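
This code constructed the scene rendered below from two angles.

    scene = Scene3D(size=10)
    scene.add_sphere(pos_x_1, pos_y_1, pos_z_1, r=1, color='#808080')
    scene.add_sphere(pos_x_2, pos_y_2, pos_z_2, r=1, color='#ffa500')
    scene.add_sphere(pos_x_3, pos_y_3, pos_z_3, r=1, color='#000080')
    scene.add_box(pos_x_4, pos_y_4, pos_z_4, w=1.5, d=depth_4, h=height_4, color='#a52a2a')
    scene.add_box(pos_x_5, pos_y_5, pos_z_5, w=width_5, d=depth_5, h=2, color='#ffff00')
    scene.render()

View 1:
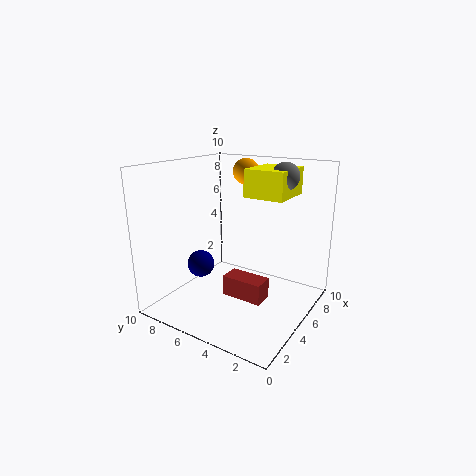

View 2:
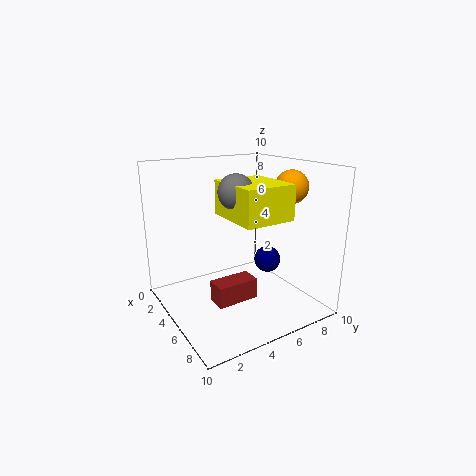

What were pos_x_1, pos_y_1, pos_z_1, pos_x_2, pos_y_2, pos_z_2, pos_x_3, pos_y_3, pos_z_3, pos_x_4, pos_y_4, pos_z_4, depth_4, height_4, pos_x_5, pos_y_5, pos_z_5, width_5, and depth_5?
pos_x_1 = 8, pos_y_1 = 3, pos_z_1 = 9, pos_x_2 = 8.5, pos_y_2 = 6.5, pos_z_2 = 9, pos_x_3 = 4.5, pos_y_3 = 8, pos_z_3 = 2.5, pos_x_4 = 4.5, pos_y_4 = 3, pos_z_4 = 0.5, depth_4 = 3, height_4 = 1.5, pos_x_5 = 6.5, pos_y_5 = 2.5, pos_z_5 = 7.5, width_5 = 3.5, depth_5 = 3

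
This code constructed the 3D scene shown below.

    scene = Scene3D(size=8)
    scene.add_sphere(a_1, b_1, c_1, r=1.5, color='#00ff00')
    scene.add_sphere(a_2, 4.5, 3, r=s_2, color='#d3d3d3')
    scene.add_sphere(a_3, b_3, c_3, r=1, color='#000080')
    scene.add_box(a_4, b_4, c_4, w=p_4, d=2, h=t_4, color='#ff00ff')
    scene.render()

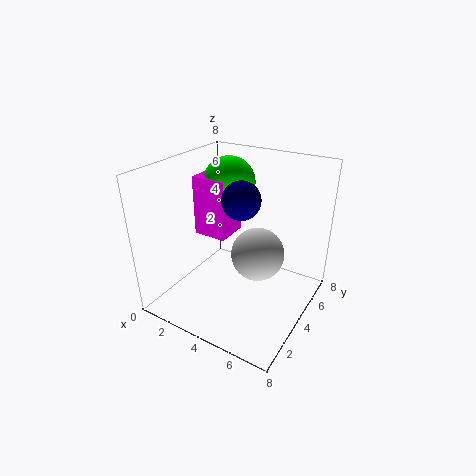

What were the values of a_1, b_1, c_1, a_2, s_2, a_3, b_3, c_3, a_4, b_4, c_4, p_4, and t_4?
a_1 = 2.5, b_1 = 5.5, c_1 = 6.5, a_2 = 5, s_2 = 1.5, a_3 = 4.5, b_3 = 3.5, c_3 = 6.5, a_4 = 1, b_4 = 4, c_4 = 3.5, p_4 = 2, t_4 = 3.5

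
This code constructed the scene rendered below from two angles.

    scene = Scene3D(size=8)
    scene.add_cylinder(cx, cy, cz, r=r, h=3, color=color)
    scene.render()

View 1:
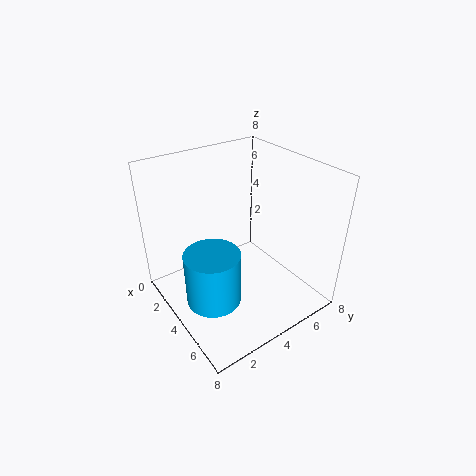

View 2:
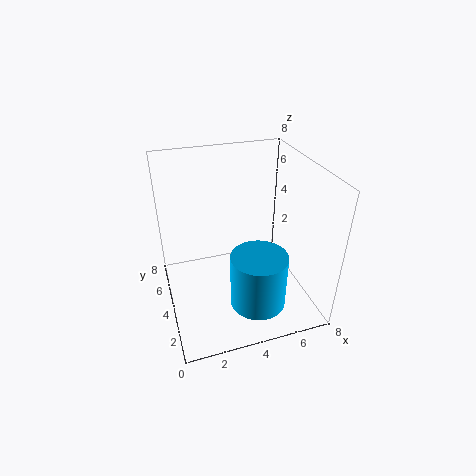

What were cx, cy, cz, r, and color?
cx = 4.5; cy = 2; cz = 1; r = 1.5; color = 'deepskyblue'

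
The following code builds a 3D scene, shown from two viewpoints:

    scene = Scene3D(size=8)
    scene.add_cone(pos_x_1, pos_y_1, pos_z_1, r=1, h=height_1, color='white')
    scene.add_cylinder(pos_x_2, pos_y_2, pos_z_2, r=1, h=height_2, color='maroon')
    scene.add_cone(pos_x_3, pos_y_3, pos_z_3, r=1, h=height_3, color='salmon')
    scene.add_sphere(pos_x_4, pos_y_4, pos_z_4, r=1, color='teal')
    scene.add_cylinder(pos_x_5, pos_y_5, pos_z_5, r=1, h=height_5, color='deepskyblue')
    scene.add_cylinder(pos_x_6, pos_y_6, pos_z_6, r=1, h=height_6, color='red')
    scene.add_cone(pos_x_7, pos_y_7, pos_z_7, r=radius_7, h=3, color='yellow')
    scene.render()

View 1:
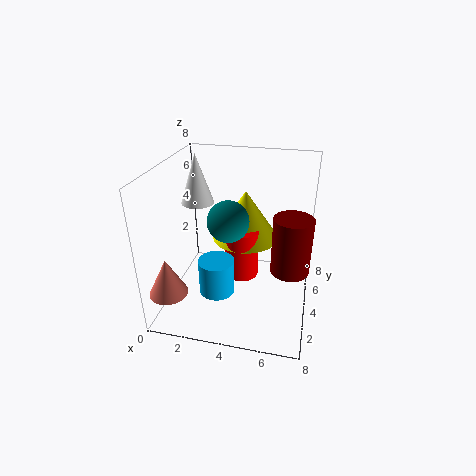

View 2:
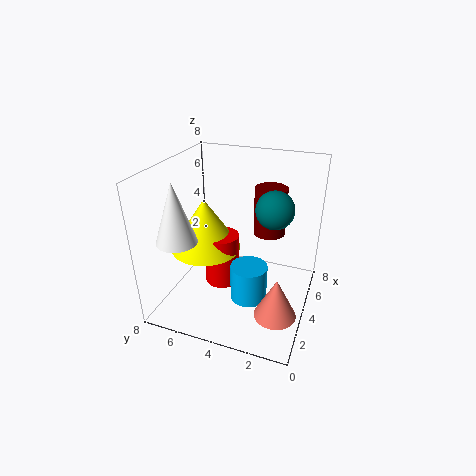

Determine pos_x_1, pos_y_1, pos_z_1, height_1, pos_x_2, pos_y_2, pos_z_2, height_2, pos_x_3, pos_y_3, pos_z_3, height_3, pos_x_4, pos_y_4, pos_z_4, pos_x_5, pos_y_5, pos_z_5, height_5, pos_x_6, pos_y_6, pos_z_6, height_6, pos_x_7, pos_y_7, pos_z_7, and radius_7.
pos_x_1 = 1; pos_y_1 = 6; pos_z_1 = 5; height_1 = 3; pos_x_2 = 7; pos_y_2 = 3; pos_z_2 = 3; height_2 = 3; pos_x_3 = 1; pos_y_3 = 1; pos_z_3 = 2; height_3 = 2; pos_x_4 = 4; pos_y_4 = 2; pos_z_4 = 6; pos_x_5 = 3; pos_y_5 = 3; pos_z_5 = 1; height_5 = 2; pos_x_6 = 4; pos_y_6 = 5; pos_z_6 = 1; height_6 = 3; pos_x_7 = 4; pos_y_7 = 6; pos_z_7 = 3; radius_7 = 2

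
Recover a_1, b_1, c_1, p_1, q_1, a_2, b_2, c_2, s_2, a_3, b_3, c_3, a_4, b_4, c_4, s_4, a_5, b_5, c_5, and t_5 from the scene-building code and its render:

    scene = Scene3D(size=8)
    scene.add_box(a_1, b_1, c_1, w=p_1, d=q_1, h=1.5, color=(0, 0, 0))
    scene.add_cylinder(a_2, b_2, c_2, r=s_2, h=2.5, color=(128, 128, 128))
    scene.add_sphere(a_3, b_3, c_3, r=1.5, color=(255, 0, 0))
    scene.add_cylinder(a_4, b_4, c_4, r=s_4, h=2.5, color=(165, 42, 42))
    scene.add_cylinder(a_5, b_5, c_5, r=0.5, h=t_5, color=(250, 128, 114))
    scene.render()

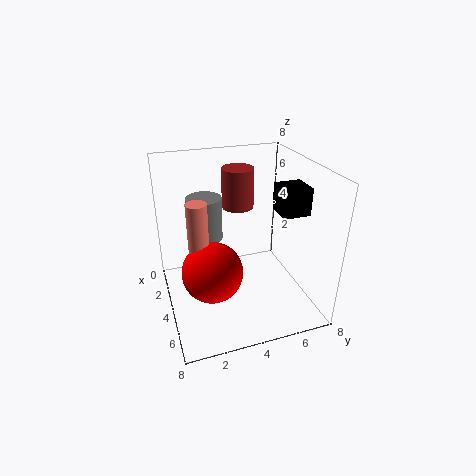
a_1 = 4, b_1 = 6, c_1 = 5.5, p_1 = 1.5, q_1 = 1.5, a_2 = 2.5, b_2 = 2.5, c_2 = 3.5, s_2 = 1, a_3 = 6, b_3 = 2, c_3 = 3.5, a_4 = 1, b_4 = 5, c_4 = 4.5, s_4 = 1, a_5 = 5.5, b_5 = 1.5, c_5 = 4, t_5 = 3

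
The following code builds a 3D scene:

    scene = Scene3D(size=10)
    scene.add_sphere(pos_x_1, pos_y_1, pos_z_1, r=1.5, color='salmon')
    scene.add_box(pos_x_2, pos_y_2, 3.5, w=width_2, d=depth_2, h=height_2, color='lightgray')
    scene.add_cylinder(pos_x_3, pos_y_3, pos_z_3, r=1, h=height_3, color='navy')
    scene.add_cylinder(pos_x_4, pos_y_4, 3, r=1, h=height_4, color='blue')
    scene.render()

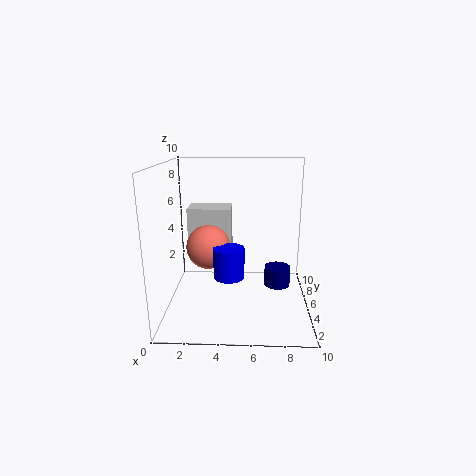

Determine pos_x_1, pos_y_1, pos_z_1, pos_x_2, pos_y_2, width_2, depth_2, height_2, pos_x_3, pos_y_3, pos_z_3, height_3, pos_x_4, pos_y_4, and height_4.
pos_x_1 = 3; pos_y_1 = 4.5; pos_z_1 = 4.5; pos_x_2 = 1.5; pos_y_2 = 5; width_2 = 3; depth_2 = 2; height_2 = 3.5; pos_x_3 = 8; pos_y_3 = 7; pos_z_3 = 0.5; height_3 = 1.5; pos_x_4 = 4.5; pos_y_4 = 3; height_4 = 2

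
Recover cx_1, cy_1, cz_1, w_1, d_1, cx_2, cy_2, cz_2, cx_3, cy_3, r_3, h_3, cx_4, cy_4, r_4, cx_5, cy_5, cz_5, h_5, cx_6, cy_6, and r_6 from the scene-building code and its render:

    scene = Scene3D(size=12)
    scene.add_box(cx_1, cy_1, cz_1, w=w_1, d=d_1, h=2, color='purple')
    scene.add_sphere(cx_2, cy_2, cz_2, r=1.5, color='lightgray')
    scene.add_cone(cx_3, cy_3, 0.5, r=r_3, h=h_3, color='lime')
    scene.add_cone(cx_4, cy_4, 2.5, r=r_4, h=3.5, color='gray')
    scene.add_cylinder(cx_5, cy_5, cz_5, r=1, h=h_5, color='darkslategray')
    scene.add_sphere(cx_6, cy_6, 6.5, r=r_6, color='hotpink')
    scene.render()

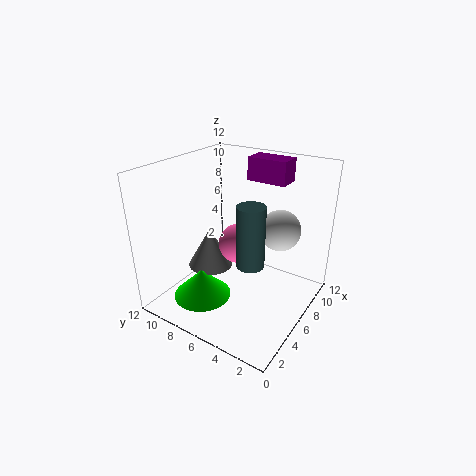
cx_1 = 9
cy_1 = 3.5
cz_1 = 10
w_1 = 2
d_1 = 3.5
cx_2 = 5.5
cy_2 = 2
cz_2 = 8
cx_3 = 4
cy_3 = 8.5
r_3 = 2.5
h_3 = 2.5
cx_4 = 6
cy_4 = 9
r_4 = 2
cx_5 = 3
cy_5 = 3
cz_5 = 6
h_5 = 4.5
cx_6 = 4.5
cy_6 = 5
r_6 = 1.5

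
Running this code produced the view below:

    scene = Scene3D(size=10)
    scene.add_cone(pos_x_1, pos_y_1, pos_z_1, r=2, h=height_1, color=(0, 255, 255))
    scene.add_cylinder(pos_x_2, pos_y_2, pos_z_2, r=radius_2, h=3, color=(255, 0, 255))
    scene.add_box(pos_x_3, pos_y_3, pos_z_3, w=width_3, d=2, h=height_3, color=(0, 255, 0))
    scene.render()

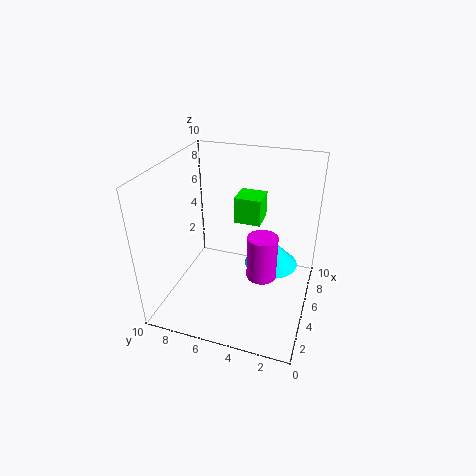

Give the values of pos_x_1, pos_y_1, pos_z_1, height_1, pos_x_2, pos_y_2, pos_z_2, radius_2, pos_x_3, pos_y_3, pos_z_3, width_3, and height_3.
pos_x_1 = 7, pos_y_1 = 3, pos_z_1 = 2, height_1 = 2, pos_x_2 = 4, pos_y_2 = 3, pos_z_2 = 3, radius_2 = 1, pos_x_3 = 7, pos_y_3 = 4, pos_z_3 = 5, width_3 = 2, height_3 = 2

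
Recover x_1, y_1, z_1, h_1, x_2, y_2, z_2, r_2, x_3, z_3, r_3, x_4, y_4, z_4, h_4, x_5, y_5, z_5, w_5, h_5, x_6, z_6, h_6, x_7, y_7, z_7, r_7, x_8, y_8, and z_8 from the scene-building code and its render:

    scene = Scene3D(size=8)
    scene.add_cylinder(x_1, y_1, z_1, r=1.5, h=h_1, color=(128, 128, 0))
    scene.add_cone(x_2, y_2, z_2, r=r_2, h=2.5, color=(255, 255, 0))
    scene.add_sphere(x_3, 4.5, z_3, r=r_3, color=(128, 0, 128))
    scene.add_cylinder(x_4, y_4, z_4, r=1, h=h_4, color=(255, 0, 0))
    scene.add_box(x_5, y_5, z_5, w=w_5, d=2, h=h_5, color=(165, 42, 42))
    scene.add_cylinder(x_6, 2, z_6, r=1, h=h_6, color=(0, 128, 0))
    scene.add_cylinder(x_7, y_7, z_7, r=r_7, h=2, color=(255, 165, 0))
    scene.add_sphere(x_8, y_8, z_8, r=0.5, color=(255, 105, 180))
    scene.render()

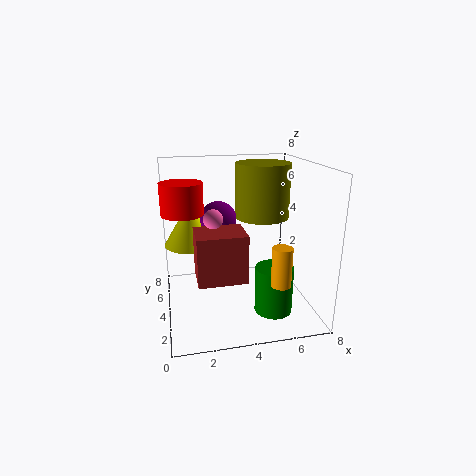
x_1 = 5.5, y_1 = 4.5, z_1 = 5, h_1 = 3, x_2 = 1.5, y_2 = 5, z_2 = 3.5, r_2 = 1.5, x_3 = 3, z_3 = 5, r_3 = 1, x_4 = 1, y_4 = 2.5, z_4 = 6, h_4 = 1.5, x_5 = 1.5, y_5 = 1.5, z_5 = 2.5, w_5 = 2.5, h_5 = 2.5, x_6 = 5.5, z_6 = 0.5, h_6 = 2.5, x_7 = 5.5, y_7 = 1, z_7 = 2.5, r_7 = 0.5, x_8 = 2.5, y_8 = 3, z_8 = 5.5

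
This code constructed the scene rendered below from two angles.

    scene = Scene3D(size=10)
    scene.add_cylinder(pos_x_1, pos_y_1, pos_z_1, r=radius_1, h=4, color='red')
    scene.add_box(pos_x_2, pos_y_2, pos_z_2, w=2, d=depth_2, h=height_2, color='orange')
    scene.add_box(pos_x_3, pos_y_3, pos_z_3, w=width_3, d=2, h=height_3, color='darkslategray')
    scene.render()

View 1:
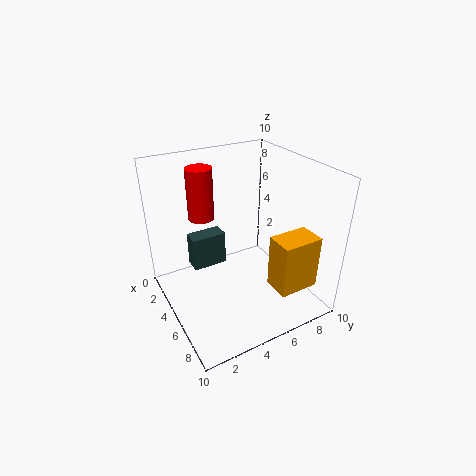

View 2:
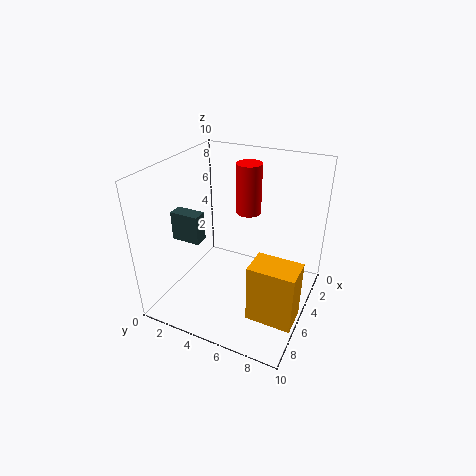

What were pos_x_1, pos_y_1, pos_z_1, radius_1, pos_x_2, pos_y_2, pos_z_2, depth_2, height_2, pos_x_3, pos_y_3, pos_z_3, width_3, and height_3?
pos_x_1 = 1; pos_y_1 = 4; pos_z_1 = 5; radius_1 = 1; pos_x_2 = 6; pos_y_2 = 7; pos_z_2 = 1; depth_2 = 3; height_2 = 4; pos_x_3 = 6; pos_y_3 = 1; pos_z_3 = 5; width_3 = 1; height_3 = 2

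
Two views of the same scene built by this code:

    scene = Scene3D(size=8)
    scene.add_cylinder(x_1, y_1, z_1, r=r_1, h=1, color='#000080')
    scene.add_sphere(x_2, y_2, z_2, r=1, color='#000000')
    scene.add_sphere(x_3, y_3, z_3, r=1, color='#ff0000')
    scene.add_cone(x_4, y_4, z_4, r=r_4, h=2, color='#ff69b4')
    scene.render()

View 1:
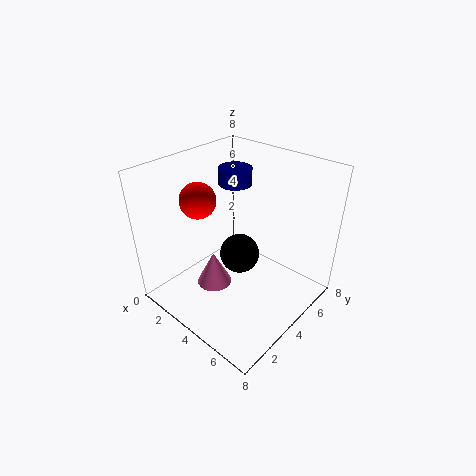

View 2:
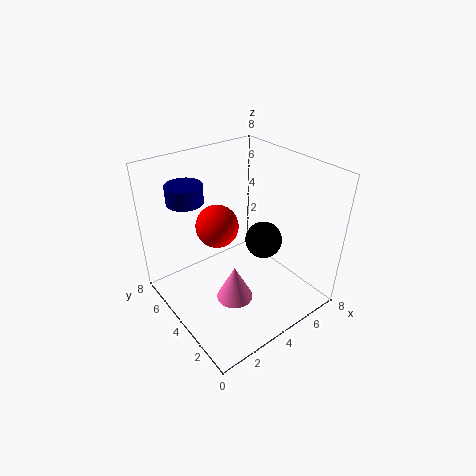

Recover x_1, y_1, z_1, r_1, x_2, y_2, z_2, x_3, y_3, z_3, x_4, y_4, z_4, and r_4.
x_1 = 2, y_1 = 6, z_1 = 6, r_1 = 1, x_2 = 5, y_2 = 3, z_2 = 4, x_3 = 2, y_3 = 3, z_3 = 6, x_4 = 3, y_4 = 3, z_4 = 1, r_4 = 1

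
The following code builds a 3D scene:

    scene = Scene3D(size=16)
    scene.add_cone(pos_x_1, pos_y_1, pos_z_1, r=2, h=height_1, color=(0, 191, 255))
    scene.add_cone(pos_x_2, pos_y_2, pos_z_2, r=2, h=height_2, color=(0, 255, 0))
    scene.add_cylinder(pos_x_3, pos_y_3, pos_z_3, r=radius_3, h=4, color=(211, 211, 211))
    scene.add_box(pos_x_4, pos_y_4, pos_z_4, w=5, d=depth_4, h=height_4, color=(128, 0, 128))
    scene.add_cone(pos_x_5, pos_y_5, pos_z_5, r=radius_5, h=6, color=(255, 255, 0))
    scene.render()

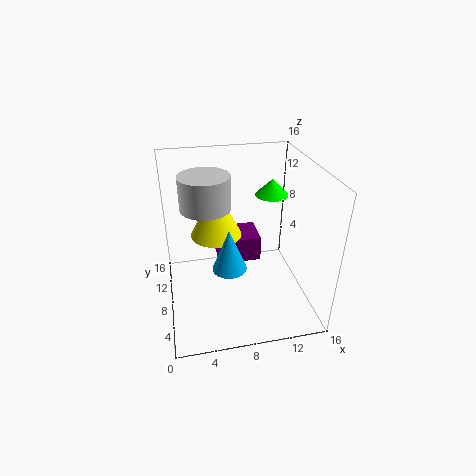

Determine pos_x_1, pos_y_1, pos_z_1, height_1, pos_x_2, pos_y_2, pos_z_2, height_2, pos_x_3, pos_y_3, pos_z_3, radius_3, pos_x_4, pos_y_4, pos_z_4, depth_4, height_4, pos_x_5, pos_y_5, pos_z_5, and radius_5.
pos_x_1 = 7
pos_y_1 = 8
pos_z_1 = 4
height_1 = 5
pos_x_2 = 13
pos_y_2 = 12
pos_z_2 = 11
height_2 = 2
pos_x_3 = 5
pos_y_3 = 12
pos_z_3 = 10
radius_3 = 3
pos_x_4 = 6
pos_y_4 = 9
pos_z_4 = 4
depth_4 = 4
height_4 = 3
pos_x_5 = 6
pos_y_5 = 11
pos_z_5 = 7
radius_5 = 3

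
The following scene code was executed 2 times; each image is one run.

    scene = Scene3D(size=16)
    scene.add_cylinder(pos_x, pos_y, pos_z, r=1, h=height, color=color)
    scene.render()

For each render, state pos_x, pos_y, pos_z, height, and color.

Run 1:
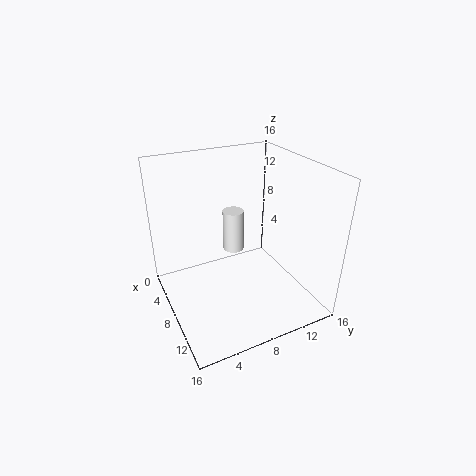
pos_x = 11
pos_y = 6
pos_z = 9
height = 4
color = 'white'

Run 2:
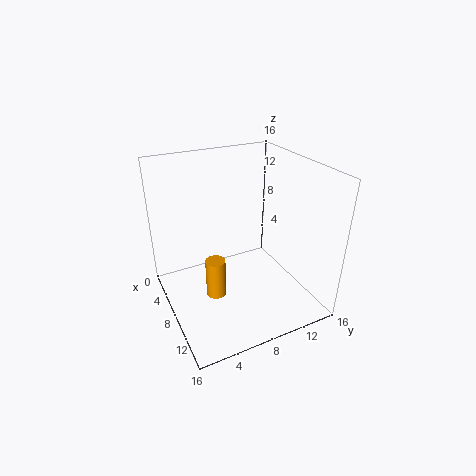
pos_x = 11
pos_y = 4
pos_z = 4
height = 4
color = 'orange'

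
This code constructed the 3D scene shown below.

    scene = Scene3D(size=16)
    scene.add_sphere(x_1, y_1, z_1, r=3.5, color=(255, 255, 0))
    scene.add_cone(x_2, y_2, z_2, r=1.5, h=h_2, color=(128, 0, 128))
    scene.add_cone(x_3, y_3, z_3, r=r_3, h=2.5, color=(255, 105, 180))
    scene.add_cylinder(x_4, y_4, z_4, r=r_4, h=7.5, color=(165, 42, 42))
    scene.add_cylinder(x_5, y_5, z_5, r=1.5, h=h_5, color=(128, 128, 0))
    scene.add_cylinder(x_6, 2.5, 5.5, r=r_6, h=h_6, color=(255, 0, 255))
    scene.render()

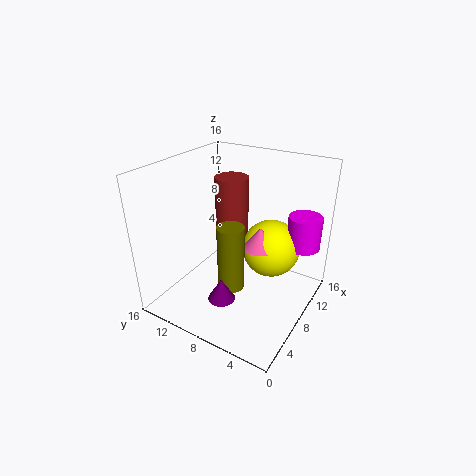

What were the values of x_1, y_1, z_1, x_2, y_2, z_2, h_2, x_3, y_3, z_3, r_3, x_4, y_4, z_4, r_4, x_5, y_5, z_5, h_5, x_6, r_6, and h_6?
x_1 = 12.5, y_1 = 6, z_1 = 5, x_2 = 4.5, y_2 = 8, z_2 = 2, h_2 = 2.5, x_3 = 10.5, y_3 = 6.5, z_3 = 6, r_3 = 2, x_4 = 11.5, y_4 = 11, z_4 = 6, r_4 = 2, x_5 = 6.5, y_5 = 8, z_5 = 2.5, h_5 = 7.5, x_6 = 14, r_6 = 2, h_6 = 4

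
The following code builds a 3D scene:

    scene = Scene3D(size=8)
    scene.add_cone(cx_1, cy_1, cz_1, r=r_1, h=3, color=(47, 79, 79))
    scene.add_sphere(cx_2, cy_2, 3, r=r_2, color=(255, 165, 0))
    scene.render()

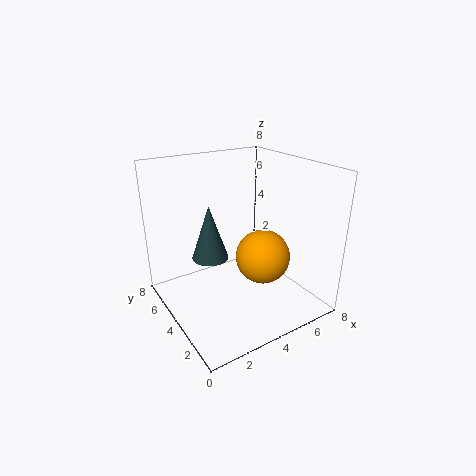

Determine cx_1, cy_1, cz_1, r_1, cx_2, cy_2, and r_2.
cx_1 = 2.5, cy_1 = 4.5, cz_1 = 3, r_1 = 1, cx_2 = 5, cy_2 = 3, r_2 = 1.5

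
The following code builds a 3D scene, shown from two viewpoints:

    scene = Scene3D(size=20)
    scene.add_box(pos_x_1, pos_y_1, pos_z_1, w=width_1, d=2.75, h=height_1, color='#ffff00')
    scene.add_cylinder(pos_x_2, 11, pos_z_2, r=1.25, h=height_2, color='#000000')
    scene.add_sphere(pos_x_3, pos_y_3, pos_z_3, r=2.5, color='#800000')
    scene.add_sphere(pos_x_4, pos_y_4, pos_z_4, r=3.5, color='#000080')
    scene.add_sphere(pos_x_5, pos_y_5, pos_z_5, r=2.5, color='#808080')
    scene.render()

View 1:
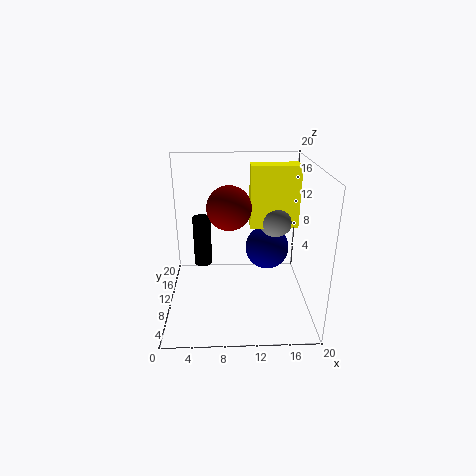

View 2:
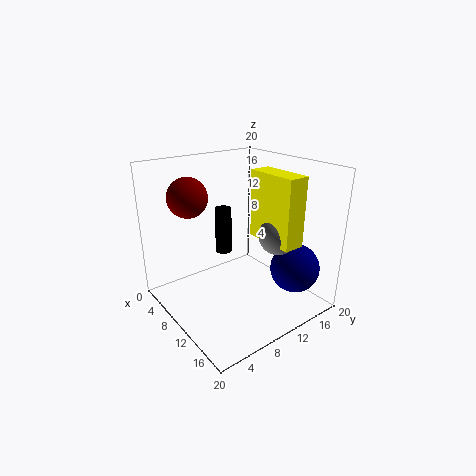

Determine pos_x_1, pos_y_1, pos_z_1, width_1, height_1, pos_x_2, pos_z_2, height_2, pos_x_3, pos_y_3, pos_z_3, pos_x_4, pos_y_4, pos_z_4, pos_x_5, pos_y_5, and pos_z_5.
pos_x_1 = 11.75, pos_y_1 = 10.75, pos_z_1 = 11, width_1 = 6.75, height_1 = 8.75, pos_x_2 = 5, pos_z_2 = 5.75, height_2 = 7, pos_x_3 = 8.75, pos_y_3 = 3.25, pos_z_3 = 16.75, pos_x_4 = 15, pos_y_4 = 16.5, pos_z_4 = 5.25, pos_x_5 = 15.5, pos_y_5 = 12.25, pos_z_5 = 11.75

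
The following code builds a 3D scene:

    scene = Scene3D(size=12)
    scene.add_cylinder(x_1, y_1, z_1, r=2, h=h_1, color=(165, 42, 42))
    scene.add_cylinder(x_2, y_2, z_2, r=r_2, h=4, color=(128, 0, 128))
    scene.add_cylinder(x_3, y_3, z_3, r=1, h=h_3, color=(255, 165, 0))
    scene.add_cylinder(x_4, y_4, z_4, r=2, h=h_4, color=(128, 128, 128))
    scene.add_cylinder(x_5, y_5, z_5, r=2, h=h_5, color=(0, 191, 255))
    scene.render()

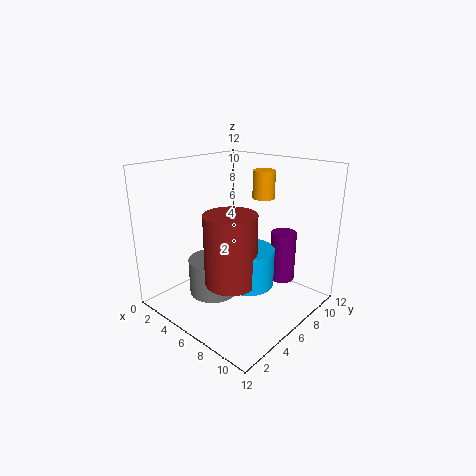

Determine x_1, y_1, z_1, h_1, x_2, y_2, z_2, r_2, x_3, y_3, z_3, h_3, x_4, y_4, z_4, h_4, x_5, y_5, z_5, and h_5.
x_1 = 7.5
y_1 = 3.5
z_1 = 3.5
h_1 = 5.5
x_2 = 9.5
y_2 = 7.5
z_2 = 3
r_2 = 1
x_3 = 5.5
y_3 = 10
z_3 = 8.5
h_3 = 2.5
x_4 = 5
y_4 = 4
z_4 = 1.5
h_4 = 3
x_5 = 8
y_5 = 5
z_5 = 3
h_5 = 3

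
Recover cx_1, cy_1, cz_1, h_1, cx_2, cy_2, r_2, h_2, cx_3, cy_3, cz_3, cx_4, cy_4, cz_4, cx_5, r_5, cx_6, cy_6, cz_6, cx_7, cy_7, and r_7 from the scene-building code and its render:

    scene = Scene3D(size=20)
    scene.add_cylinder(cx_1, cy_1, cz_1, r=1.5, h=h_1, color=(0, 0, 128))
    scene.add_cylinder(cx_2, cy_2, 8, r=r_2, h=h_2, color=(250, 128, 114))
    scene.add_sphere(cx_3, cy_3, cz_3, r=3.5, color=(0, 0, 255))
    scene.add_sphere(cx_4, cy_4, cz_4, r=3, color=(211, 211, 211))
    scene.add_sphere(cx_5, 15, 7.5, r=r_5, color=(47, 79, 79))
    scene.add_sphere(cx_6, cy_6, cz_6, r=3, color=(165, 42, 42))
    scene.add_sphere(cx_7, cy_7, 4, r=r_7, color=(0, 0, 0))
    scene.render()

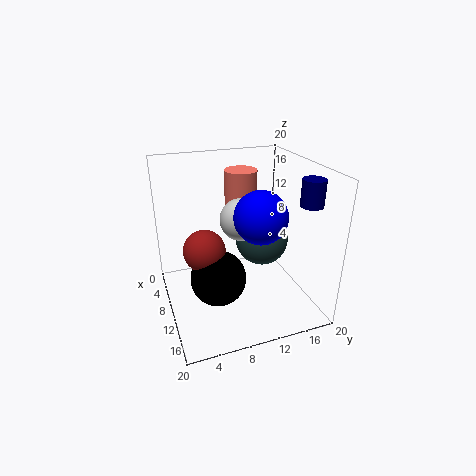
cx_1 = 15; cy_1 = 18; cz_1 = 15.5; h_1 = 3.5; cx_2 = 3; cy_2 = 13; r_2 = 2.5; h_2 = 9.5; cx_3 = 13; cy_3 = 12; cz_3 = 14; cx_4 = 8.5; cy_4 = 11; cz_4 = 12; cx_5 = 7; r_5 = 4; cx_6 = 8.5; cy_6 = 5.5; cz_6 = 8; cx_7 = 10; cy_7 = 7; r_7 = 4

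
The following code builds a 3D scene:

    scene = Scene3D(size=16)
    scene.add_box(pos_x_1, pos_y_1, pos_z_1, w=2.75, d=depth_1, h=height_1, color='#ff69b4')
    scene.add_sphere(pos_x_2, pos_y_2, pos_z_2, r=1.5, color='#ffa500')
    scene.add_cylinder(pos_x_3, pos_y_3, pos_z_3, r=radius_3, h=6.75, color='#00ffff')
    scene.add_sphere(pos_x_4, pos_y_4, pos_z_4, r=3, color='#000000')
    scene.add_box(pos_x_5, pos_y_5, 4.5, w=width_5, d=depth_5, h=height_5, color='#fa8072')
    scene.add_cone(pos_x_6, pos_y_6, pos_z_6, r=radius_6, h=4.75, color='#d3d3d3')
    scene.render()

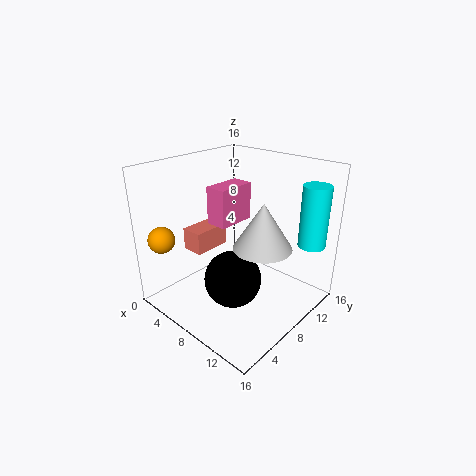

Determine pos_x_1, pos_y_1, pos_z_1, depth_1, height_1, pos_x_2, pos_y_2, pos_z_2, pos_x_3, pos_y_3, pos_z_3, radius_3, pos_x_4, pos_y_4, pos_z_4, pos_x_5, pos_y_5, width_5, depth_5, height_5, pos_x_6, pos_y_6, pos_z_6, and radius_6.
pos_x_1 = 1.75, pos_y_1 = 9.25, pos_z_1 = 7.5, depth_1 = 5, height_1 = 4.75, pos_x_2 = 1.75, pos_y_2 = 2.25, pos_z_2 = 7.75, pos_x_3 = 14.5, pos_y_3 = 12.75, pos_z_3 = 7.5, radius_3 = 1.5, pos_x_4 = 9.75, pos_y_4 = 5.25, pos_z_4 = 4.75, pos_x_5 = 0.25, pos_y_5 = 6.5, width_5 = 2.75, depth_5 = 4.75, height_5 = 2.75, pos_x_6 = 12, pos_y_6 = 7.25, pos_z_6 = 8.5, radius_6 = 3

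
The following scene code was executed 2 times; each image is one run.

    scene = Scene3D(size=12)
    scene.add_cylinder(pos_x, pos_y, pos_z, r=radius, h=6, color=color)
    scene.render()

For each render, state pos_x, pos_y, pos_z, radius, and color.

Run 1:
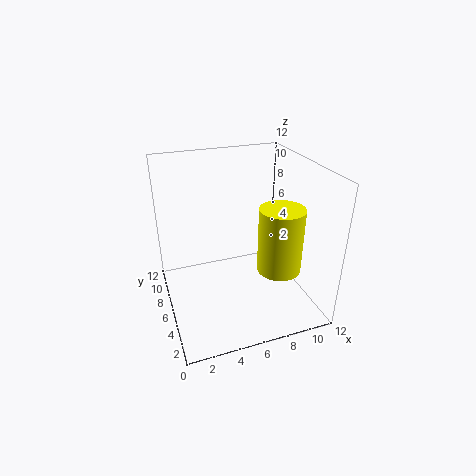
pos_x = 10
pos_y = 6
pos_z = 2
radius = 2
color = 'yellow'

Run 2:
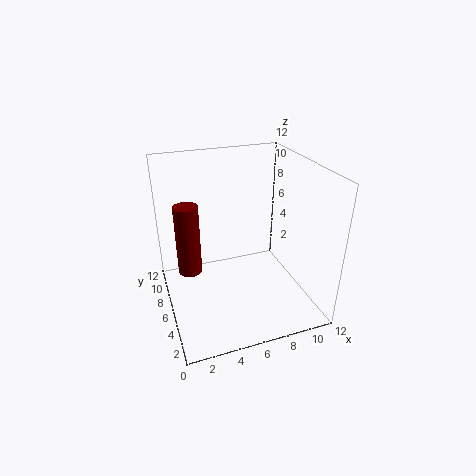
pos_x = 2
pos_y = 7
pos_z = 3
radius = 1
color = 'maroon'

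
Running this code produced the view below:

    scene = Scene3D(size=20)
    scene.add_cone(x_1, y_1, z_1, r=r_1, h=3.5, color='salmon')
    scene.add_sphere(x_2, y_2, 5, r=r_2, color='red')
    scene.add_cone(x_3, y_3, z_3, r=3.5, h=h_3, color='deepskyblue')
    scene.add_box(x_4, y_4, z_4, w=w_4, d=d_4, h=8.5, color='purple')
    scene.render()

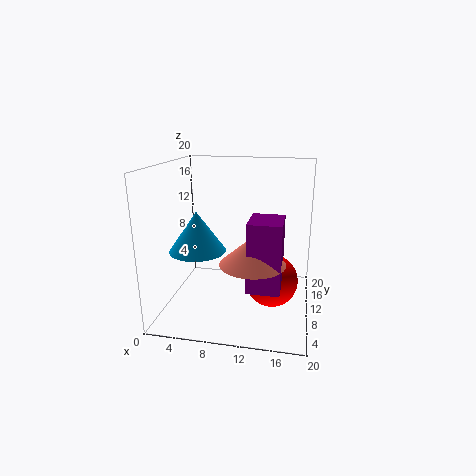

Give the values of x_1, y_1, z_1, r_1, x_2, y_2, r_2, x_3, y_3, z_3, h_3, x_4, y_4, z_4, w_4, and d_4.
x_1 = 13; y_1 = 4; z_1 = 9; r_1 = 4; x_2 = 15; y_2 = 8; r_2 = 3.5; x_3 = 6; y_3 = 4.5; z_3 = 10; h_3 = 5; x_4 = 12.5; y_4 = 2; z_4 = 6; w_4 = 4; d_4 = 5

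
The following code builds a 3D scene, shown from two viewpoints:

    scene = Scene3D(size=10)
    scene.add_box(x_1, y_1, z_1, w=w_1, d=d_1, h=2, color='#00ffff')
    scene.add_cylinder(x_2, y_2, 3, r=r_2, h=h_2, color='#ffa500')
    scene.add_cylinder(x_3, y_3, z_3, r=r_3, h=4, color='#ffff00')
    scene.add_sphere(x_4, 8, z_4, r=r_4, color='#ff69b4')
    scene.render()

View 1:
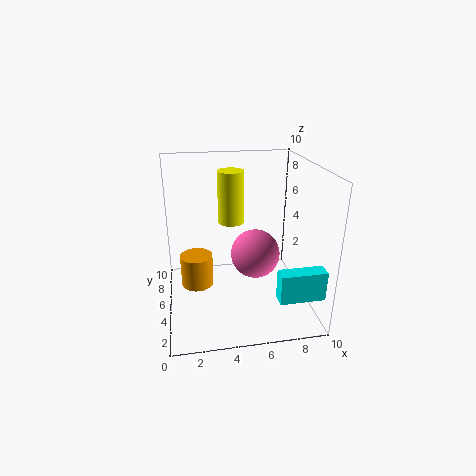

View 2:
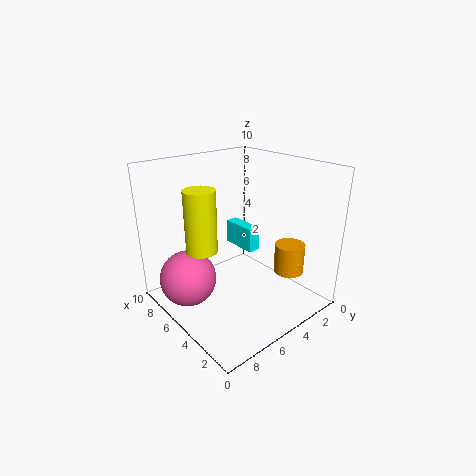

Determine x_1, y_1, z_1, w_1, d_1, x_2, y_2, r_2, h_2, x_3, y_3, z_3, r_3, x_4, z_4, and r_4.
x_1 = 7
y_1 = 1
z_1 = 2
w_1 = 3
d_1 = 1
x_2 = 2
y_2 = 3
r_2 = 1
h_2 = 2
x_3 = 5
y_3 = 8
z_3 = 5
r_3 = 1
x_4 = 7
z_4 = 2
r_4 = 2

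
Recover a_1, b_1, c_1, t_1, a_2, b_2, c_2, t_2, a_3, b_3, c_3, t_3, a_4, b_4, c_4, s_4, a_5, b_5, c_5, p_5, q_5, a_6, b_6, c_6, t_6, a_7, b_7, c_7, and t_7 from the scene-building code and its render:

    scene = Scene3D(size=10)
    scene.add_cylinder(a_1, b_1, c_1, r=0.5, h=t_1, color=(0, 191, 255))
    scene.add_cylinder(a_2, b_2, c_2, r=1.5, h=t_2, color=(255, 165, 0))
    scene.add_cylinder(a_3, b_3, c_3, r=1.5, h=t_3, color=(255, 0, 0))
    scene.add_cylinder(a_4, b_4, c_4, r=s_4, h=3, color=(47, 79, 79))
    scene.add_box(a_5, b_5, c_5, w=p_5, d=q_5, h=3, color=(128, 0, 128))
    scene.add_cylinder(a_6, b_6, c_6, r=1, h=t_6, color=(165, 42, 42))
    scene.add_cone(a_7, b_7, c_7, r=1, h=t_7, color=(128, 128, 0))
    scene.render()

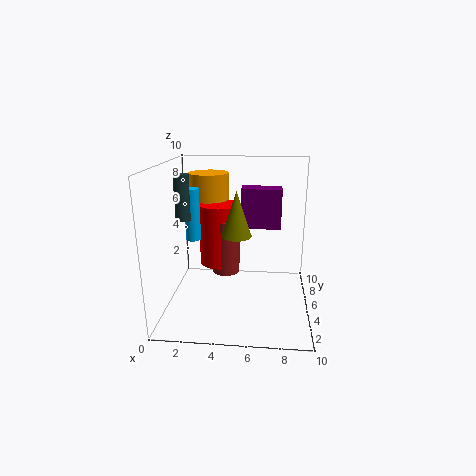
a_1 = 2, b_1 = 4.5, c_1 = 5, t_1 = 3.5, a_2 = 2.5, b_2 = 8, c_2 = 6.5, t_2 = 2.5, a_3 = 3.5, b_3 = 6.5, c_3 = 2.5, t_3 = 4.5, a_4 = 1.5, b_4 = 4, c_4 = 6.5, s_4 = 0.5, a_5 = 5, b_5 = 7, c_5 = 5, p_5 = 3, q_5 = 1.5, a_6 = 4, b_6 = 6, c_6 = 2, t_6 = 4, a_7 = 5, b_7 = 4, c_7 = 5.5, t_7 = 3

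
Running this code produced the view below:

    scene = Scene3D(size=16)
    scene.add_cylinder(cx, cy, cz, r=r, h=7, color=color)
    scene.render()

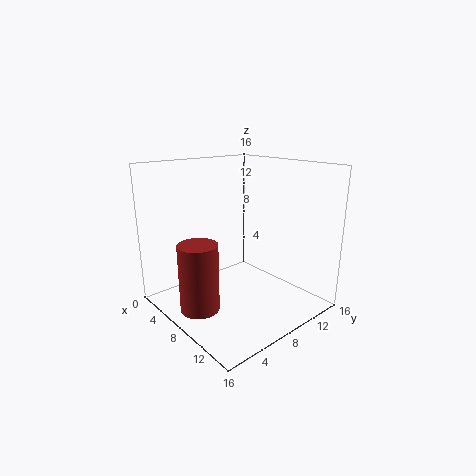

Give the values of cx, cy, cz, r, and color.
cx = 9; cy = 2; cz = 2; r = 2; color = 'brown'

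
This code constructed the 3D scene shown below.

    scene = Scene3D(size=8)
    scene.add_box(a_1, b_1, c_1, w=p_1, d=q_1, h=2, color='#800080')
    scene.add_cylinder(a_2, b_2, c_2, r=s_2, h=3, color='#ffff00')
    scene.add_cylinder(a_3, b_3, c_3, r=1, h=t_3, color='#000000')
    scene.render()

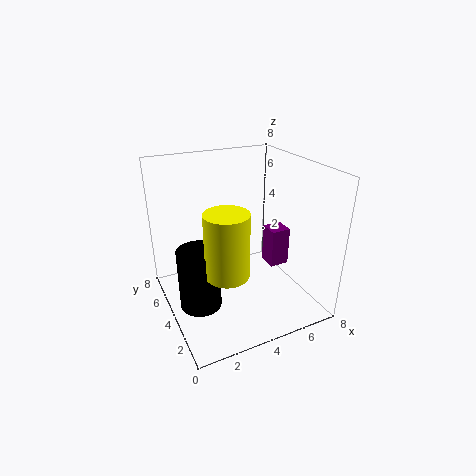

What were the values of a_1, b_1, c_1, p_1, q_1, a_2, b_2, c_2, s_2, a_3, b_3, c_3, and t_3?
a_1 = 5; b_1 = 2; c_1 = 3; p_1 = 1; q_1 = 1; a_2 = 2; b_2 = 1; c_2 = 4; s_2 = 1; a_3 = 1; b_3 = 2; c_3 = 2; t_3 = 3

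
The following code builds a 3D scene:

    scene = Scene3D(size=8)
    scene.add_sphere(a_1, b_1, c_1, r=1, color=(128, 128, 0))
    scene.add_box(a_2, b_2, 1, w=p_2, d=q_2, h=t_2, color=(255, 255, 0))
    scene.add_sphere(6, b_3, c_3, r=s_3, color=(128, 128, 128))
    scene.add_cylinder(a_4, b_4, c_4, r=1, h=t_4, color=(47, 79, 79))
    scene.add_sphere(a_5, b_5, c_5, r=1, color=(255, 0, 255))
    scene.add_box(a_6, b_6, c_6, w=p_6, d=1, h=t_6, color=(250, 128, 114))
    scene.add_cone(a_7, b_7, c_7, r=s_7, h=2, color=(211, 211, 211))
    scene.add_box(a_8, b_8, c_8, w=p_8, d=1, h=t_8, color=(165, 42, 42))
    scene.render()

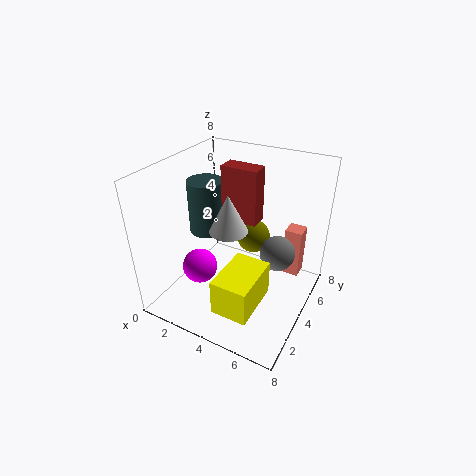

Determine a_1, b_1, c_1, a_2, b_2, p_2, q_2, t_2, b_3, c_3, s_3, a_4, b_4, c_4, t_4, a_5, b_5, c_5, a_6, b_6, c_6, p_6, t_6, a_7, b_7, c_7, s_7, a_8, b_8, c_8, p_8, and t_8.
a_1 = 4; b_1 = 6; c_1 = 3; a_2 = 4; b_2 = 1; p_2 = 2; q_2 = 3; t_2 = 2; b_3 = 5; c_3 = 3; s_3 = 1; a_4 = 2; b_4 = 4; c_4 = 4; t_4 = 3; a_5 = 2; b_5 = 3; c_5 = 2; a_6 = 6; b_6 = 6; c_6 = 1; p_6 = 1; t_6 = 3; a_7 = 4; b_7 = 3; c_7 = 5; s_7 = 1; a_8 = 3; b_8 = 4; c_8 = 5; p_8 = 2; t_8 = 3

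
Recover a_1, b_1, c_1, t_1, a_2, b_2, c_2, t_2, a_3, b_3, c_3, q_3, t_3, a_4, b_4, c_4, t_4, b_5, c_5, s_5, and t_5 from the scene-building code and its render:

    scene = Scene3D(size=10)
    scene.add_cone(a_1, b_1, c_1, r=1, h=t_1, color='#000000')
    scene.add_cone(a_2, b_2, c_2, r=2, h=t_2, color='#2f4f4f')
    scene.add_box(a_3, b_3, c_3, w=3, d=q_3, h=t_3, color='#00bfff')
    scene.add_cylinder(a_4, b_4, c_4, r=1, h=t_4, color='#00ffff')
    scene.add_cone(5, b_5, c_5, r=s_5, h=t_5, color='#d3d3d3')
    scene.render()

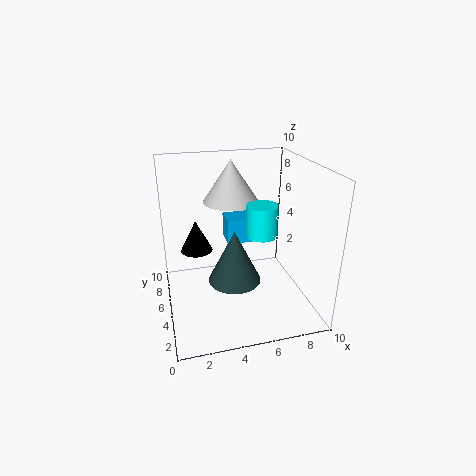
a_1 = 2
b_1 = 4
c_1 = 5
t_1 = 2
a_2 = 5
b_2 = 6
c_2 = 1
t_2 = 4
a_3 = 5
b_3 = 8
c_3 = 3
q_3 = 2
t_3 = 2
a_4 = 6
b_4 = 3
c_4 = 6
t_4 = 2
b_5 = 7
c_5 = 7
s_5 = 2
t_5 = 3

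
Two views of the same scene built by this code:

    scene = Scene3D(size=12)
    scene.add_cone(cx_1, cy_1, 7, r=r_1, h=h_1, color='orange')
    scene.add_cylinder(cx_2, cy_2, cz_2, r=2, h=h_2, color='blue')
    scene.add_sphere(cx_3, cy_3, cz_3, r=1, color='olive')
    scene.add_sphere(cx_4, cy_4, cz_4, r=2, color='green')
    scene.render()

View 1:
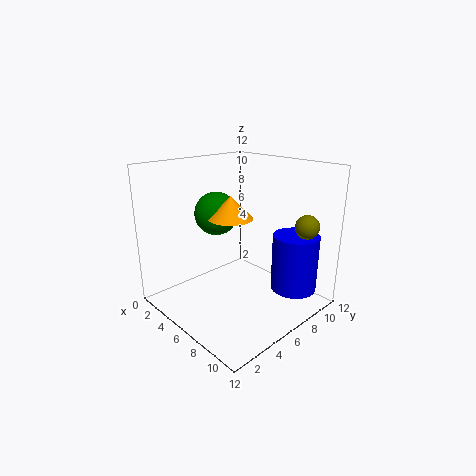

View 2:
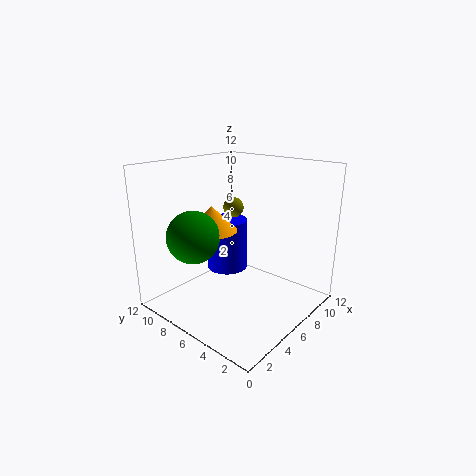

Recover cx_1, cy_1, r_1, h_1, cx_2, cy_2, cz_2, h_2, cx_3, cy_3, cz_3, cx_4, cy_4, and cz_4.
cx_1 = 4; cy_1 = 7; r_1 = 2; h_1 = 2; cx_2 = 9; cy_2 = 10; cz_2 = 1; h_2 = 5; cx_3 = 10; cy_3 = 10; cz_3 = 7; cx_4 = 2; cy_4 = 7; cz_4 = 7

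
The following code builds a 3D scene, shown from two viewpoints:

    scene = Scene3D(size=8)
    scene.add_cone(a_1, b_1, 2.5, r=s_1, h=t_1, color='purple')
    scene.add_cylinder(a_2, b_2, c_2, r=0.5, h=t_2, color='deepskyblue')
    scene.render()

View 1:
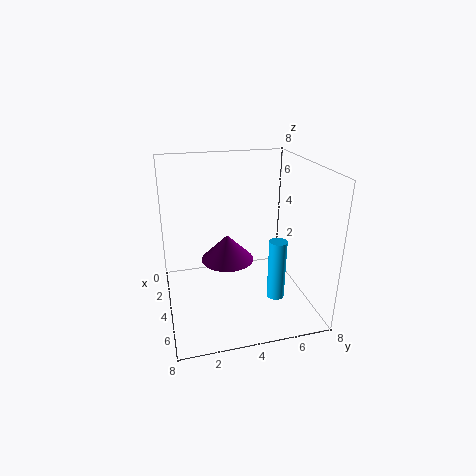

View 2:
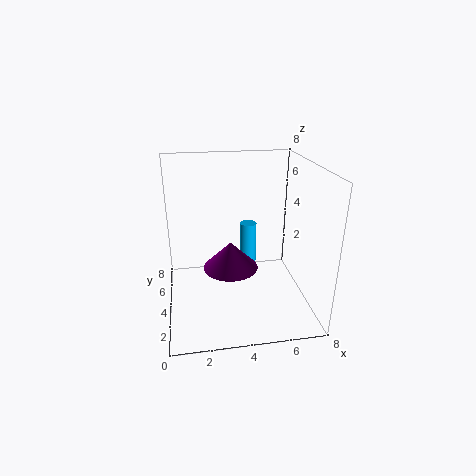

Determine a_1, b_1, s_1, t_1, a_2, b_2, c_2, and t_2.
a_1 = 3.5, b_1 = 3.5, s_1 = 1.5, t_1 = 1.5, a_2 = 5, b_2 = 6, c_2 = 0.5, t_2 = 3.5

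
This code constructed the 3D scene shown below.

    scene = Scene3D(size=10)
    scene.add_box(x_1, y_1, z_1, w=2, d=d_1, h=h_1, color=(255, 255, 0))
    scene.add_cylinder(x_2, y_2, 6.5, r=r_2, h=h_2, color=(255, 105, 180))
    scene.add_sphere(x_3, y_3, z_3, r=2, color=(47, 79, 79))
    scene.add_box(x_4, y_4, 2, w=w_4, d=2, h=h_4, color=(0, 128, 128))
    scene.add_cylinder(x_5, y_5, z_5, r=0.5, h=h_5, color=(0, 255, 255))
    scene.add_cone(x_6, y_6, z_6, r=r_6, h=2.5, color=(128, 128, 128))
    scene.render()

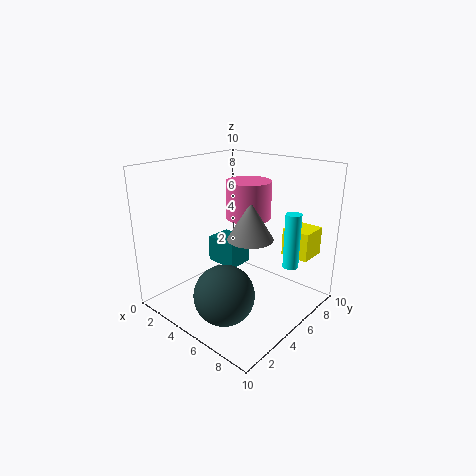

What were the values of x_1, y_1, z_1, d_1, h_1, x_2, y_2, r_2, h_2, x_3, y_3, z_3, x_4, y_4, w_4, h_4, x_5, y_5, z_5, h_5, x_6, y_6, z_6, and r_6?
x_1 = 7
y_1 = 7.5
z_1 = 3.5
d_1 = 2
h_1 = 2
x_2 = 5.5
y_2 = 5.5
r_2 = 1.5
h_2 = 2.5
x_3 = 6
y_3 = 2.5
z_3 = 2
x_4 = 1.5
y_4 = 5.5
w_4 = 2.5
h_4 = 2
x_5 = 9
y_5 = 5.5
z_5 = 4
h_5 = 3.5
x_6 = 6.5
y_6 = 4.5
z_6 = 5.5
r_6 = 1.5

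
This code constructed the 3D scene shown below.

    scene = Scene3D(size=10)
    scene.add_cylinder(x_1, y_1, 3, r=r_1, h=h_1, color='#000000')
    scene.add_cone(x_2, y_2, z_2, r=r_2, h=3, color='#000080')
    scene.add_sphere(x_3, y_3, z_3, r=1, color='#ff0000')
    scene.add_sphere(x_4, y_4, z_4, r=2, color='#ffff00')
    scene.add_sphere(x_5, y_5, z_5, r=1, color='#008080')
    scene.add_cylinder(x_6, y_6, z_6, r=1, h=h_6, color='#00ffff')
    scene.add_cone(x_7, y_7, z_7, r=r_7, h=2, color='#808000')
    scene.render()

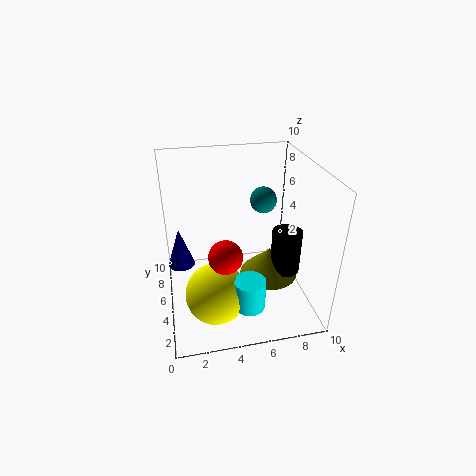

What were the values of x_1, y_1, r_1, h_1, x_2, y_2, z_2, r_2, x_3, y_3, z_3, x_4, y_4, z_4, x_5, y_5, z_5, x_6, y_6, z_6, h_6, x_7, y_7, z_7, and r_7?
x_1 = 8
y_1 = 3.5
r_1 = 1
h_1 = 3
x_2 = 1
y_2 = 7
z_2 = 2
r_2 = 1
x_3 = 3.5
y_3 = 1.5
z_3 = 6
x_4 = 3
y_4 = 2.5
z_4 = 2.5
x_5 = 7.5
y_5 = 7.5
z_5 = 6.5
x_6 = 5
y_6 = 1.5
z_6 = 2
h_6 = 2
x_7 = 7
y_7 = 4
z_7 = 2.5
r_7 = 2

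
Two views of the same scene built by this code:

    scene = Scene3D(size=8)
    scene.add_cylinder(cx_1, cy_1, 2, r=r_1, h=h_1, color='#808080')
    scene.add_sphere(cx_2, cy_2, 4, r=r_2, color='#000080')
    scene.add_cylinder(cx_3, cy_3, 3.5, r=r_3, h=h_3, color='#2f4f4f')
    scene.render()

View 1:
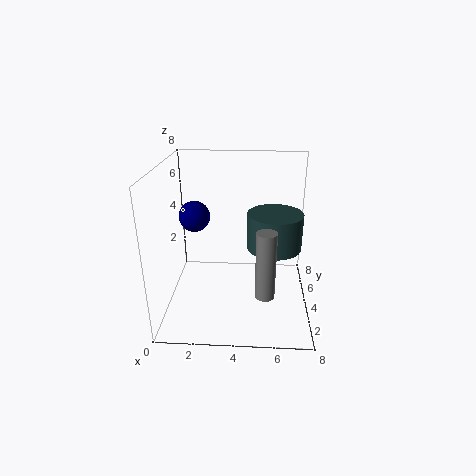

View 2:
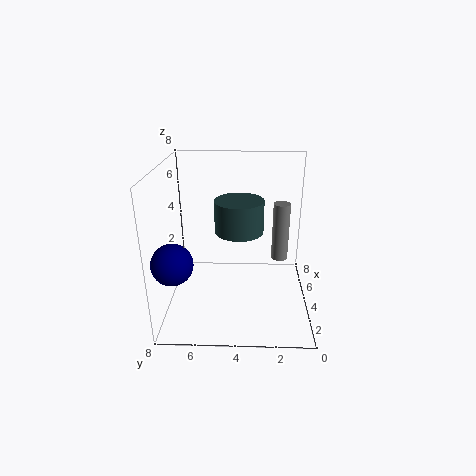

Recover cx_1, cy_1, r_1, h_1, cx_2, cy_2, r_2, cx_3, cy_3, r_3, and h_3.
cx_1 = 5.5
cy_1 = 1.5
r_1 = 0.5
h_1 = 3.5
cx_2 = 1
cy_2 = 7
r_2 = 1
cx_3 = 6
cy_3 = 4
r_3 = 1.5
h_3 = 2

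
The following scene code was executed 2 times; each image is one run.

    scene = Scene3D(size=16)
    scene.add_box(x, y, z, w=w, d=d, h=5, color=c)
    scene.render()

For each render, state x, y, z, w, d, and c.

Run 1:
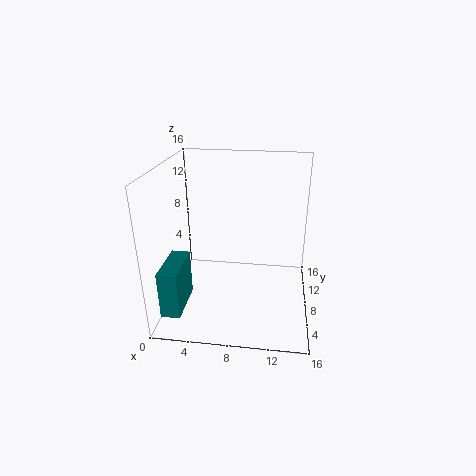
x = 1; y = 1; z = 2; w = 2; d = 5; c = 'teal'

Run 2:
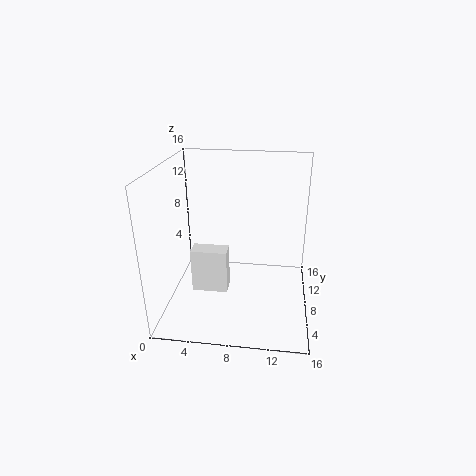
x = 3; y = 6; z = 2; w = 4; d = 2; c = 'white'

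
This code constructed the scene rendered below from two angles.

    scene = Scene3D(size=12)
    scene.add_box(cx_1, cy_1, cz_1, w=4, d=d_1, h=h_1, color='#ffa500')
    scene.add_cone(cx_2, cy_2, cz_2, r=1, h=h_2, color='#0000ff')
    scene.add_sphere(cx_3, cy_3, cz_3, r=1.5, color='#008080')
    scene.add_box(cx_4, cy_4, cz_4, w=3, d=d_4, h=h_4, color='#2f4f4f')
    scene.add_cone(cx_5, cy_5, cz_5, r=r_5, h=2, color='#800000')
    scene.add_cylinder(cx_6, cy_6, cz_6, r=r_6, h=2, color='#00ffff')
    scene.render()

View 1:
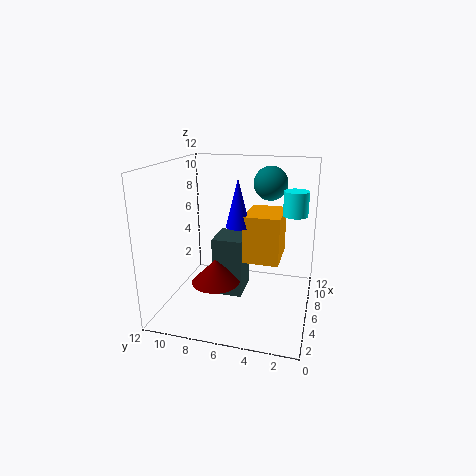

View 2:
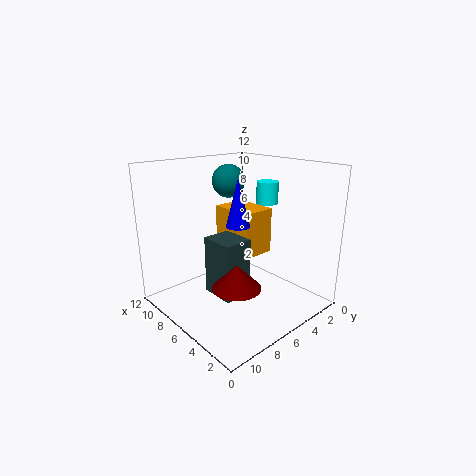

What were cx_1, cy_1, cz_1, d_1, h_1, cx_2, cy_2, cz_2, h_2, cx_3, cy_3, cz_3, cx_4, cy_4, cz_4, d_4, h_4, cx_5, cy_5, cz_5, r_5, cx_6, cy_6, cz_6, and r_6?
cx_1 = 5.5; cy_1 = 2.5; cz_1 = 4; d_1 = 3; h_1 = 4; cx_2 = 6; cy_2 = 6; cz_2 = 7; h_2 = 4; cx_3 = 9.5; cy_3 = 4; cz_3 = 10; cx_4 = 5; cy_4 = 5.5; cz_4 = 1; d_4 = 2.5; h_4 = 5; cx_5 = 4.5; cy_5 = 7.5; cz_5 = 2.5; r_5 = 2; cx_6 = 7; cy_6 = 1.5; cz_6 = 8; r_6 = 1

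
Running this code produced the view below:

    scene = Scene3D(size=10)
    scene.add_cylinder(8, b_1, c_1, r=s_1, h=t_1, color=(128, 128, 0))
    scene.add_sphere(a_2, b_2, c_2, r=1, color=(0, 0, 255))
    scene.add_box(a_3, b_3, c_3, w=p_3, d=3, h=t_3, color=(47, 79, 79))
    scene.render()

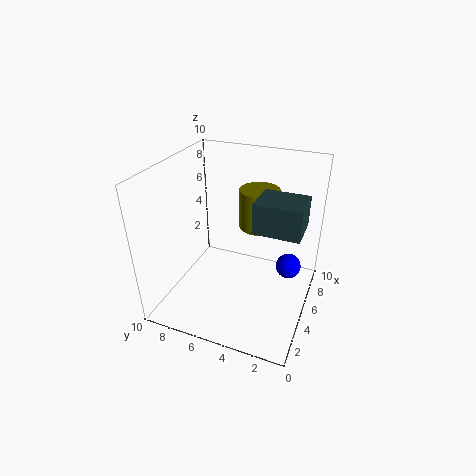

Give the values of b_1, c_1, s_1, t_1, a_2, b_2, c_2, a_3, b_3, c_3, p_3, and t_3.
b_1 = 4.5, c_1 = 4.5, s_1 = 1.5, t_1 = 3, a_2 = 8.5, b_2 = 2, c_2 = 1, a_3 = 3.5, b_3 = 0.5, c_3 = 6.5, p_3 = 2.5, t_3 = 2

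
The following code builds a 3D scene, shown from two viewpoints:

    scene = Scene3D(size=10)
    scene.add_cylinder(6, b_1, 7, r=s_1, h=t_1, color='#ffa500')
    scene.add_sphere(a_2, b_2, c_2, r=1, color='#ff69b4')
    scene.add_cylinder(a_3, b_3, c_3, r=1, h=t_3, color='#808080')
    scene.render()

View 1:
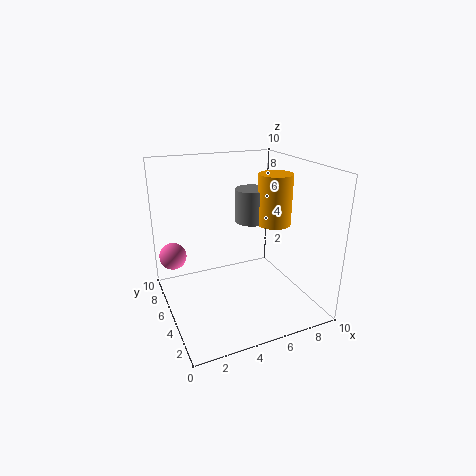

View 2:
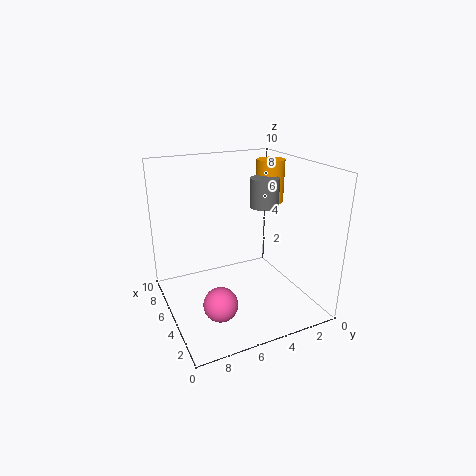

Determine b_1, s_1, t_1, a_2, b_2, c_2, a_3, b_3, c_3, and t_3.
b_1 = 2; s_1 = 1; t_1 = 3; a_2 = 1; b_2 = 8; c_2 = 3; a_3 = 5; b_3 = 3; c_3 = 7; t_3 = 2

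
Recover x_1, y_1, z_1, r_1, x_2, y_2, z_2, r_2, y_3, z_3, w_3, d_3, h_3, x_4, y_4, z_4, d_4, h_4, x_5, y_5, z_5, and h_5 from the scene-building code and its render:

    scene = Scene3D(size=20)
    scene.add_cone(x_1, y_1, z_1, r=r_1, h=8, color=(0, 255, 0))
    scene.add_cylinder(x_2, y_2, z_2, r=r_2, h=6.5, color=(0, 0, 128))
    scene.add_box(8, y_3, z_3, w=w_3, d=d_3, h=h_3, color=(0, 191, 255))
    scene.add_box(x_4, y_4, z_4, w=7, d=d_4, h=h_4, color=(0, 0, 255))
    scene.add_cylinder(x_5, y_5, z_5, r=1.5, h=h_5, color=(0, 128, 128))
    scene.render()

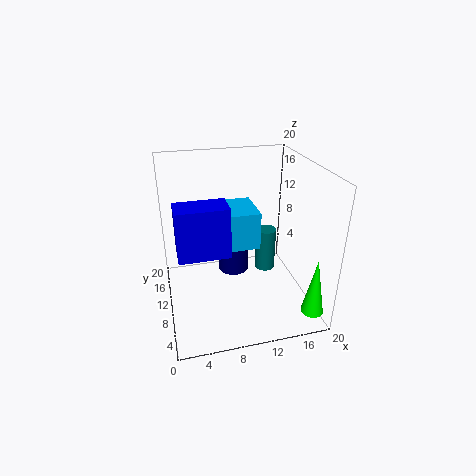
x_1 = 18.5, y_1 = 2.5, z_1 = 1.5, r_1 = 1.5, x_2 = 11, y_2 = 17, z_2 = 0.5, r_2 = 2.5, y_3 = 10.5, z_3 = 7.5, w_3 = 5.5, d_3 = 6.5, h_3 = 5.5, x_4 = 1.5, y_4 = 7.5, z_4 = 8.5, d_4 = 4, h_4 = 7, x_5 = 15, y_5 = 12.5, z_5 = 3, h_5 = 6.5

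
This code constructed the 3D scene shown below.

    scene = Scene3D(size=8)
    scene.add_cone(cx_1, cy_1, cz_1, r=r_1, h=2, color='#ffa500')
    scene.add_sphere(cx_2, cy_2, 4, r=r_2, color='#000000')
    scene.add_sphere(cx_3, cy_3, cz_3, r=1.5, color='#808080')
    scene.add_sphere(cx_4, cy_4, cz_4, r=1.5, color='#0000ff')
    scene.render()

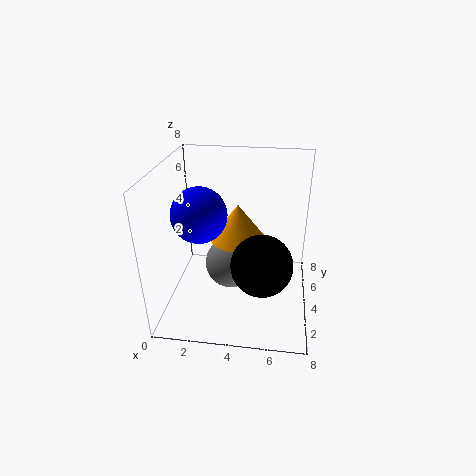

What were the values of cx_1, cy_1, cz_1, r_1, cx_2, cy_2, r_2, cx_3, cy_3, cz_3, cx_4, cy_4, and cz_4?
cx_1 = 4; cy_1 = 4; cz_1 = 4; r_1 = 1.5; cx_2 = 5.5; cy_2 = 1.5; r_2 = 1.5; cx_3 = 3.5; cy_3 = 4.5; cz_3 = 2; cx_4 = 2; cy_4 = 3.5; cz_4 = 5.5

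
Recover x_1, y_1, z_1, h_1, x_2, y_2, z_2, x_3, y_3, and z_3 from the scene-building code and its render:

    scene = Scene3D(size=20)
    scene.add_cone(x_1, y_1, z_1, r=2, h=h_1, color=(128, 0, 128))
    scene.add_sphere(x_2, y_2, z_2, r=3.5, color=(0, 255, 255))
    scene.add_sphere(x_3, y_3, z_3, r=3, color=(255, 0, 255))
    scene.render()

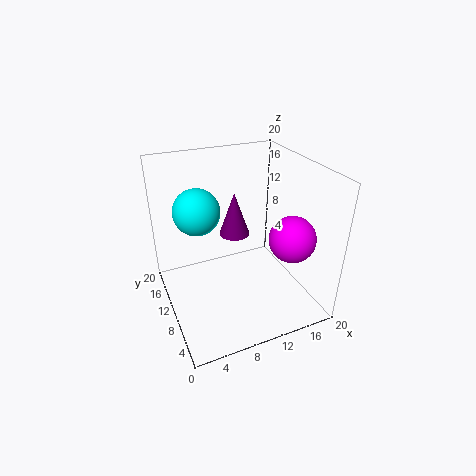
x_1 = 9.25, y_1 = 9.5, z_1 = 11.25, h_1 = 5.75, x_2 = 6, y_2 = 16, z_2 = 12, x_3 = 15, y_3 = 4.25, z_3 = 11.75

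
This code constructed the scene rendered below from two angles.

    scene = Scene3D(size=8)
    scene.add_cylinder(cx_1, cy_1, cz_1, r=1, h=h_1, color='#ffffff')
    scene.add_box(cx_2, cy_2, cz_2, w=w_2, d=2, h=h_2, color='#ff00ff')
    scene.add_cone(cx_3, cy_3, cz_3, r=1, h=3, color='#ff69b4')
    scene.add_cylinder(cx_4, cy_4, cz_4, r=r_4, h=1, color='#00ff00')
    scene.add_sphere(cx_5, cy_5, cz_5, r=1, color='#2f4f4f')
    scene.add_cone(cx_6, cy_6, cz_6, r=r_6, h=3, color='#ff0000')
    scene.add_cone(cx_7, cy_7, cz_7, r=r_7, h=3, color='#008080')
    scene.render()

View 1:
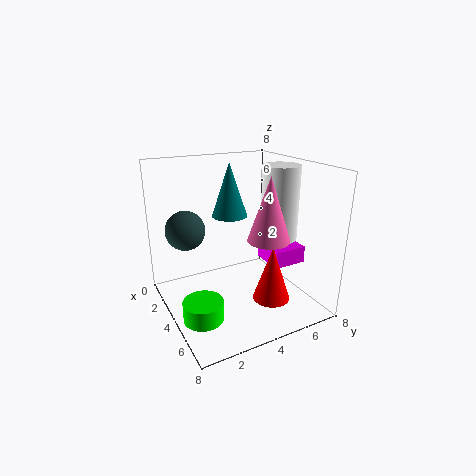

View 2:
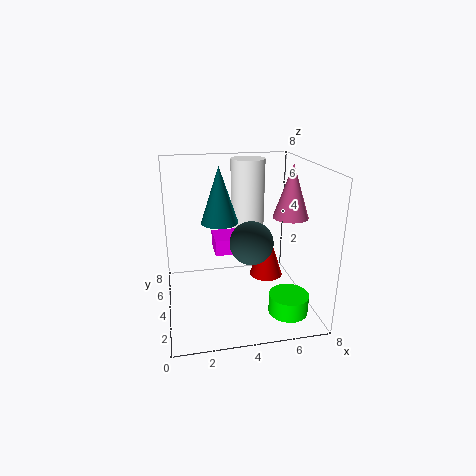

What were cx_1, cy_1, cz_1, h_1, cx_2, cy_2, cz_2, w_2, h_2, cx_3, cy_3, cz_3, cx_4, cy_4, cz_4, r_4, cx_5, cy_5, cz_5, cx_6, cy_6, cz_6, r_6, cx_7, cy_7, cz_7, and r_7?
cx_1 = 5, cy_1 = 6, cz_1 = 4, h_1 = 4, cx_2 = 3, cy_2 = 6, cz_2 = 2, w_2 = 2, h_2 = 1, cx_3 = 7, cy_3 = 4, cz_3 = 5, cx_4 = 6, cy_4 = 1, cz_4 = 1, r_4 = 1, cx_5 = 4, cy_5 = 1, cz_5 = 5, cx_6 = 6, cy_6 = 5, cz_6 = 1, r_6 = 1, cx_7 = 3, cy_7 = 4, cz_7 = 5, r_7 = 1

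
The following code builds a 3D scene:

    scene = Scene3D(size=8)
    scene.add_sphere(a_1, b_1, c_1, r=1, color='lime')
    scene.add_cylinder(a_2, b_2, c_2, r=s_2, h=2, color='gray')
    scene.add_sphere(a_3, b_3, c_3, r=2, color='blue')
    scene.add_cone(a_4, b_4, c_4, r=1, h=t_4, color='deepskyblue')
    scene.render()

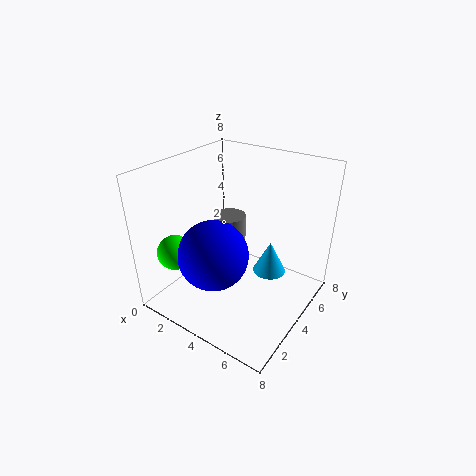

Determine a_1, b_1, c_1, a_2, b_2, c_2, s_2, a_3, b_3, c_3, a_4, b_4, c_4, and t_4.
a_1 = 1
b_1 = 2
c_1 = 3
a_2 = 2
b_2 = 6
c_2 = 2
s_2 = 1
a_3 = 3
b_3 = 3
c_3 = 3
a_4 = 5
b_4 = 6
c_4 = 1
t_4 = 2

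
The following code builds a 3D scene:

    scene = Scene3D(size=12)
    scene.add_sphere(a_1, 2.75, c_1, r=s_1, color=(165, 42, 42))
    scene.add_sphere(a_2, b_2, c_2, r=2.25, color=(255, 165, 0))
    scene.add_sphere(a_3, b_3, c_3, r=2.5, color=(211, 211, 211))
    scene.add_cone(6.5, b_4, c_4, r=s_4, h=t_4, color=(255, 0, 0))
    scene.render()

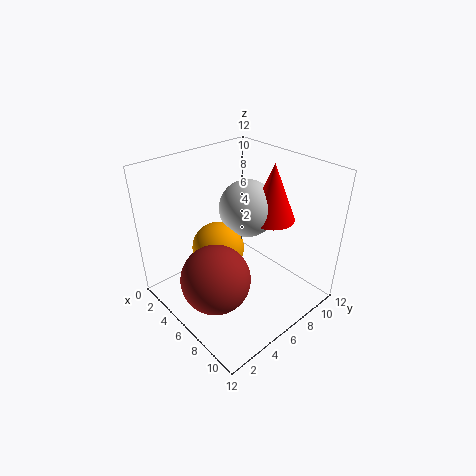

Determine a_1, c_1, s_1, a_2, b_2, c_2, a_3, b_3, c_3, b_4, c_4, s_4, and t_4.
a_1 = 7, c_1 = 4, s_1 = 2.75, a_2 = 4.25, b_2 = 5.25, c_2 = 4.5, a_3 = 4.75, b_3 = 8.25, c_3 = 7.5, b_4 = 9.5, c_4 = 6.75, s_4 = 2, t_4 = 5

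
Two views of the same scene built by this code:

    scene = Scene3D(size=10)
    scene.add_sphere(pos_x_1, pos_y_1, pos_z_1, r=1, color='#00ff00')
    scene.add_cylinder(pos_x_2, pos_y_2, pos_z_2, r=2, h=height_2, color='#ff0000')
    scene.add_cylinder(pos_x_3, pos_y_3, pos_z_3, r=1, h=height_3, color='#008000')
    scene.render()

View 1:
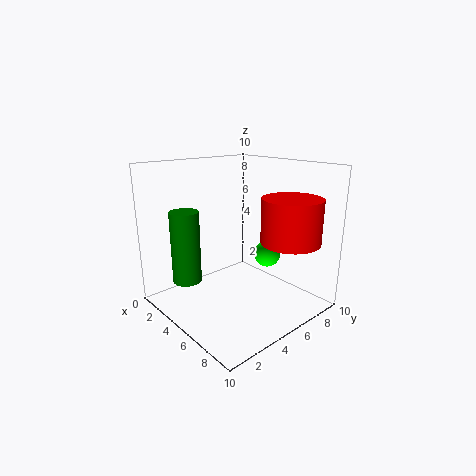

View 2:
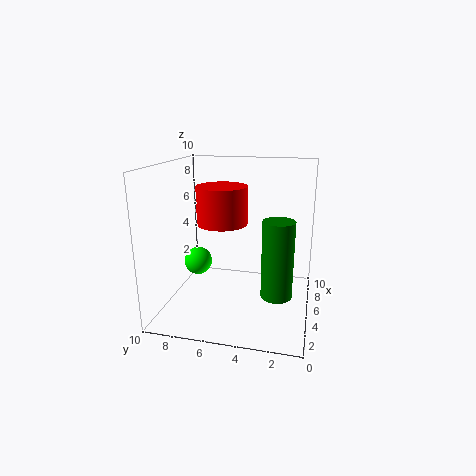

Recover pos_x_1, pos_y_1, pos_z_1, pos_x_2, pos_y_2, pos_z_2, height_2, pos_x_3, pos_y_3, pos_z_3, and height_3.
pos_x_1 = 5, pos_y_1 = 8, pos_z_1 = 3, pos_x_2 = 8, pos_y_2 = 7, pos_z_2 = 5, height_2 = 3, pos_x_3 = 3, pos_y_3 = 2, pos_z_3 = 2, height_3 = 5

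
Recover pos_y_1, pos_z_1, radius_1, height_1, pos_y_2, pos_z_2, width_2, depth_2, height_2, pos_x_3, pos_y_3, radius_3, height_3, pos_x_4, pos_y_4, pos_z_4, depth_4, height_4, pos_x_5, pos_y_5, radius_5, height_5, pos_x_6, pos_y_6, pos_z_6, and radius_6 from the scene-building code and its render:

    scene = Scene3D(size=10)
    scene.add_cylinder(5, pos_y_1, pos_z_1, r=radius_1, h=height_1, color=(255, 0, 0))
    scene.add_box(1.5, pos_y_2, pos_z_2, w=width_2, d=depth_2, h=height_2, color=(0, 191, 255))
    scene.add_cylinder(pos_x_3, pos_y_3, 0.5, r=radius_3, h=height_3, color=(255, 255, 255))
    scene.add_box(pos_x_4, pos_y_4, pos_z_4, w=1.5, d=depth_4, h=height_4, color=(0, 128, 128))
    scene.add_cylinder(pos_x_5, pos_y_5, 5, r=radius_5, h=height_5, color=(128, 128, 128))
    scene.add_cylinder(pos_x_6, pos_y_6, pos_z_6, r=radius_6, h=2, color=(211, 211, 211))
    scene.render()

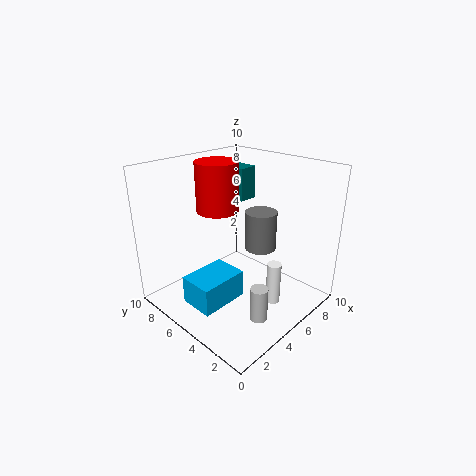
pos_y_1 = 7; pos_z_1 = 6.5; radius_1 = 1.5; height_1 = 3.5; pos_y_2 = 4.5; pos_z_2 = 0.5; width_2 = 3.5; depth_2 = 2.5; height_2 = 2; pos_x_3 = 6; pos_y_3 = 2.5; radius_3 = 0.5; height_3 = 3; pos_x_4 = 7.5; pos_y_4 = 7; pos_z_4 = 6.5; depth_4 = 2.5; height_4 = 2.5; pos_x_5 = 5; pos_y_5 = 3; radius_5 = 1; height_5 = 2.5; pos_x_6 = 2; pos_y_6 = 0.5; pos_z_6 = 2.5; radius_6 = 0.5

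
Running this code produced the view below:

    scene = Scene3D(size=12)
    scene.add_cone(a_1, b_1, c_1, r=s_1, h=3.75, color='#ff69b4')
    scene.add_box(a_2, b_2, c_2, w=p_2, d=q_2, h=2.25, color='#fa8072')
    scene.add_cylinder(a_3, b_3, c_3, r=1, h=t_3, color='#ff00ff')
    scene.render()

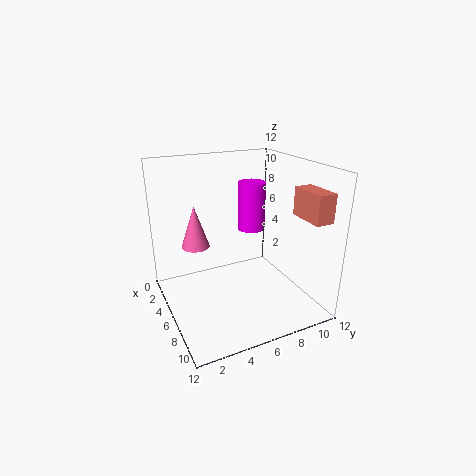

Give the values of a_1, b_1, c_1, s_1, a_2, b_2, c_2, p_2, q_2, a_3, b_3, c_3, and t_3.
a_1 = 3; b_1 = 3.25; c_1 = 4.5; s_1 = 1.25; a_2 = 8.25; b_2 = 9.75; c_2 = 8.25; p_2 = 3; q_2 = 1.5; a_3 = 8.25; b_3 = 6; c_3 = 7.75; t_3 = 3.5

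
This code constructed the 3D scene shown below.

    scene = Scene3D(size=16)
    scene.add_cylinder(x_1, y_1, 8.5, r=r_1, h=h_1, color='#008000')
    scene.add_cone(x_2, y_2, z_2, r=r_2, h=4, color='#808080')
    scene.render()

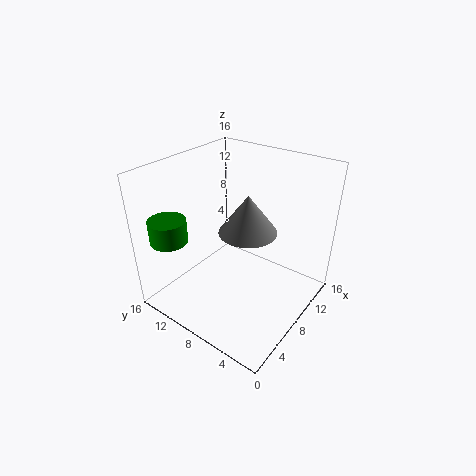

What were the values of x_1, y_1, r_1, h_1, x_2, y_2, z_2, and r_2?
x_1 = 2.5; y_1 = 13; r_1 = 2; h_1 = 2.5; x_2 = 7; y_2 = 6; z_2 = 10; r_2 = 3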